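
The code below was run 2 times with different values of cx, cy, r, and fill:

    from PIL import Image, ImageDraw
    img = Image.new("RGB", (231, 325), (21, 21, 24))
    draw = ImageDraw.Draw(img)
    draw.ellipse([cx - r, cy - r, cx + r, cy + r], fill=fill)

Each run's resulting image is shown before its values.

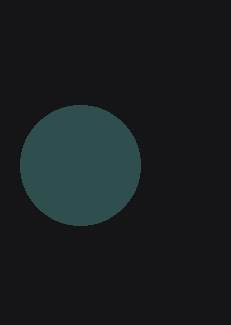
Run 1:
cx = 80, cy = 165, r = 60, fill = 'darkslategray'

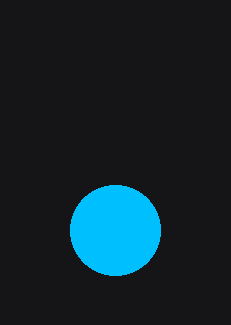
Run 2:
cx = 115, cy = 230, r = 45, fill = 'deepskyblue'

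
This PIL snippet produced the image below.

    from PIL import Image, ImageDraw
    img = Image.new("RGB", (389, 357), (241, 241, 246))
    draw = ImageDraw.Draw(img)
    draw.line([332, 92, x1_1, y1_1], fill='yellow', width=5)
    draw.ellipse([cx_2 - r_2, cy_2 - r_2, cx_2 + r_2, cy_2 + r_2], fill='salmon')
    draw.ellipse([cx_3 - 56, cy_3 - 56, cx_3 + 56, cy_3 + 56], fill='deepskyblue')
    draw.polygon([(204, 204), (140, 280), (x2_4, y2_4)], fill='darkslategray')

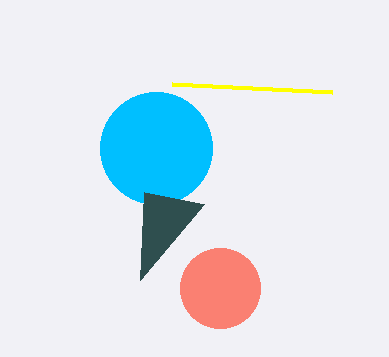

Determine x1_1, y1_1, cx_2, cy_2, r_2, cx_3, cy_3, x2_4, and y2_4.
x1_1 = 172, y1_1 = 84, cx_2 = 220, cy_2 = 288, r_2 = 40, cx_3 = 156, cy_3 = 148, x2_4 = 144, y2_4 = 192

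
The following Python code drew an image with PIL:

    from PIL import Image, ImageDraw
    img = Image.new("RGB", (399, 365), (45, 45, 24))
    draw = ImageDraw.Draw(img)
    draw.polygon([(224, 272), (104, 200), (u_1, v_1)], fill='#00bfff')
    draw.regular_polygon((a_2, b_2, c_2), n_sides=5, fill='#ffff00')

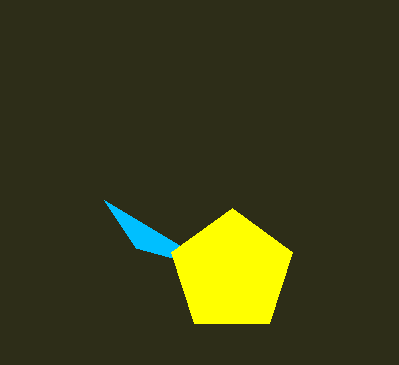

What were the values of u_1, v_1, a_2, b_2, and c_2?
u_1 = 136
v_1 = 248
a_2 = 232
b_2 = 272
c_2 = 64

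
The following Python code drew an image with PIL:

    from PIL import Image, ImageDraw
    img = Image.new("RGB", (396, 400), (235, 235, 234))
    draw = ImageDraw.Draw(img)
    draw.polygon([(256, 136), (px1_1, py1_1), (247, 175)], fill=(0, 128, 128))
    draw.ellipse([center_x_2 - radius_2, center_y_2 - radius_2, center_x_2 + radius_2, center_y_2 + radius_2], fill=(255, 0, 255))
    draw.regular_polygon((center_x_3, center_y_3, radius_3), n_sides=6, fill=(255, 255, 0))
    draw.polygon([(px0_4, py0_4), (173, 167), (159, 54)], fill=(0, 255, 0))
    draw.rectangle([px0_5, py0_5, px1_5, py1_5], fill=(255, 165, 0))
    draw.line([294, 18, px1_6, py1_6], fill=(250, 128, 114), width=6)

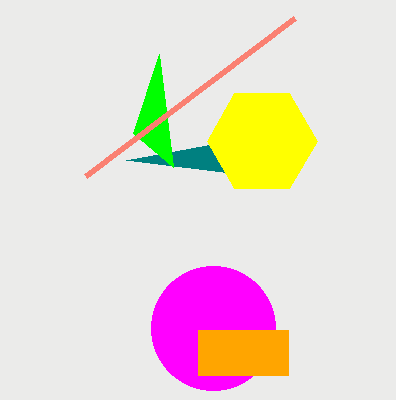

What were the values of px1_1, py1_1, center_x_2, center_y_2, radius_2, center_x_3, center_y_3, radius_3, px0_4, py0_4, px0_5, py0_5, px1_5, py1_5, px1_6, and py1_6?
px1_1 = 126
py1_1 = 160
center_x_2 = 213
center_y_2 = 328
radius_2 = 62
center_x_3 = 262
center_y_3 = 141
radius_3 = 55
px0_4 = 133
py0_4 = 133
px0_5 = 198
py0_5 = 330
px1_5 = 288
py1_5 = 375
px1_6 = 85
py1_6 = 176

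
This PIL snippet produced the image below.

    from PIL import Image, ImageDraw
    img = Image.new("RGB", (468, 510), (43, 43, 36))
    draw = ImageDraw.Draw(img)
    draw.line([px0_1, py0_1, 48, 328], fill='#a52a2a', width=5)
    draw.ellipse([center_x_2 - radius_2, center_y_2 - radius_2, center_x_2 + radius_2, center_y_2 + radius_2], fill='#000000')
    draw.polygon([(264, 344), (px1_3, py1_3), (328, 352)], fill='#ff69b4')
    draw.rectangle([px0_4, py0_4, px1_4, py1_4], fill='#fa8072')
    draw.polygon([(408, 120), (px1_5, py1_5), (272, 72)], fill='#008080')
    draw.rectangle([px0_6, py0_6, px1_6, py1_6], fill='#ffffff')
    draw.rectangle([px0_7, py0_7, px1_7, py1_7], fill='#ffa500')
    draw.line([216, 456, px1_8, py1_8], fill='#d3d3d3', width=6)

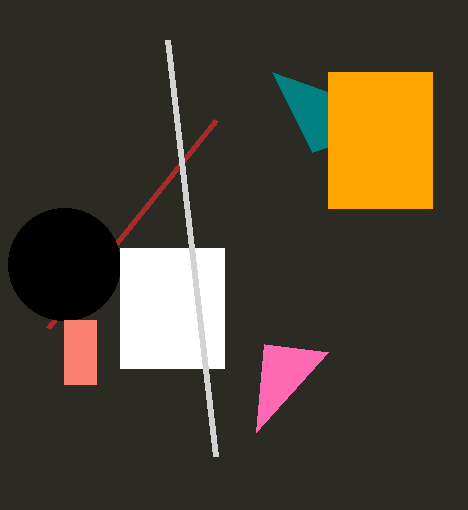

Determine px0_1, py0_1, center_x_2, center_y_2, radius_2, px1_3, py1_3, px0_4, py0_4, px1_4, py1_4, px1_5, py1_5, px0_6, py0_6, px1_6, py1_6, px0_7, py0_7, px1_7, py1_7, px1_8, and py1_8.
px0_1 = 216, py0_1 = 120, center_x_2 = 64, center_y_2 = 264, radius_2 = 56, px1_3 = 256, py1_3 = 432, px0_4 = 64, py0_4 = 320, px1_4 = 96, py1_4 = 384, px1_5 = 312, py1_5 = 152, px0_6 = 120, py0_6 = 248, px1_6 = 224, py1_6 = 368, px0_7 = 328, py0_7 = 72, px1_7 = 432, py1_7 = 208, px1_8 = 168, py1_8 = 40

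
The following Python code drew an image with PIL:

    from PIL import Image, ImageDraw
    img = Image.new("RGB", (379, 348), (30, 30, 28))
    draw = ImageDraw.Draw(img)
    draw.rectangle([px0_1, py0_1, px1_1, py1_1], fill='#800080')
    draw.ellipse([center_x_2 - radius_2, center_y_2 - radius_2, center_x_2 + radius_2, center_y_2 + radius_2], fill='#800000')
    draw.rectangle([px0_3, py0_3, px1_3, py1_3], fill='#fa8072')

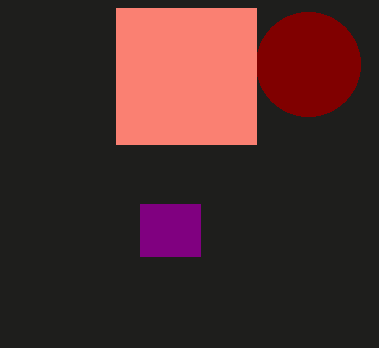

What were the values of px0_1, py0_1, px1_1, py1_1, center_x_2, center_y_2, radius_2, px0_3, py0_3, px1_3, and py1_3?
px0_1 = 140, py0_1 = 204, px1_1 = 200, py1_1 = 256, center_x_2 = 308, center_y_2 = 64, radius_2 = 52, px0_3 = 116, py0_3 = 8, px1_3 = 256, py1_3 = 144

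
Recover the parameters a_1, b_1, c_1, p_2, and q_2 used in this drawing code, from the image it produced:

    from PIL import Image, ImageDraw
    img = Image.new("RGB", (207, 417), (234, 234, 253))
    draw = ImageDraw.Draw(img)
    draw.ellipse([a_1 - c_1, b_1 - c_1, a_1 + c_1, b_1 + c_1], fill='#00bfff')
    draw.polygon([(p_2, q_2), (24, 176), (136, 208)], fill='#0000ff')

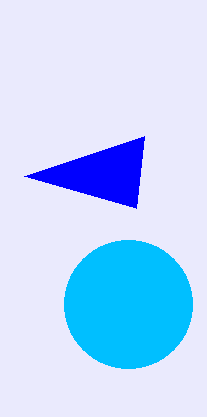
a_1 = 128; b_1 = 304; c_1 = 64; p_2 = 144; q_2 = 136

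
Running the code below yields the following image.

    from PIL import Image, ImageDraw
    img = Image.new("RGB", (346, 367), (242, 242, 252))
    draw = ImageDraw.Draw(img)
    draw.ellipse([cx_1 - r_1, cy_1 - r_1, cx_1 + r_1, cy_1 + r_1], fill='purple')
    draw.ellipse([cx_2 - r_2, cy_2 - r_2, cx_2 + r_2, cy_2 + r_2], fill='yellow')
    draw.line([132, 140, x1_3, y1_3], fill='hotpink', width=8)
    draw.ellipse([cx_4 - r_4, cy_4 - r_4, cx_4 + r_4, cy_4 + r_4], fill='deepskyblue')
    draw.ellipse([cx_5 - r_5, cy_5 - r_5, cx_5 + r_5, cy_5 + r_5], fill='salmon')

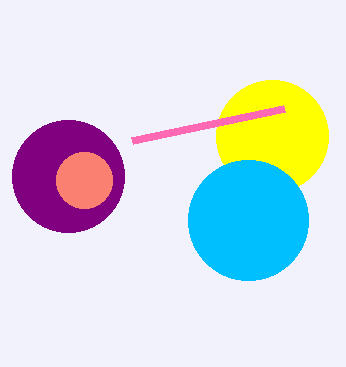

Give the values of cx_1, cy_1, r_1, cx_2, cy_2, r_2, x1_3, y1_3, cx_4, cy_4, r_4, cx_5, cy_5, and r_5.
cx_1 = 68, cy_1 = 176, r_1 = 56, cx_2 = 272, cy_2 = 136, r_2 = 56, x1_3 = 284, y1_3 = 108, cx_4 = 248, cy_4 = 220, r_4 = 60, cx_5 = 84, cy_5 = 180, r_5 = 28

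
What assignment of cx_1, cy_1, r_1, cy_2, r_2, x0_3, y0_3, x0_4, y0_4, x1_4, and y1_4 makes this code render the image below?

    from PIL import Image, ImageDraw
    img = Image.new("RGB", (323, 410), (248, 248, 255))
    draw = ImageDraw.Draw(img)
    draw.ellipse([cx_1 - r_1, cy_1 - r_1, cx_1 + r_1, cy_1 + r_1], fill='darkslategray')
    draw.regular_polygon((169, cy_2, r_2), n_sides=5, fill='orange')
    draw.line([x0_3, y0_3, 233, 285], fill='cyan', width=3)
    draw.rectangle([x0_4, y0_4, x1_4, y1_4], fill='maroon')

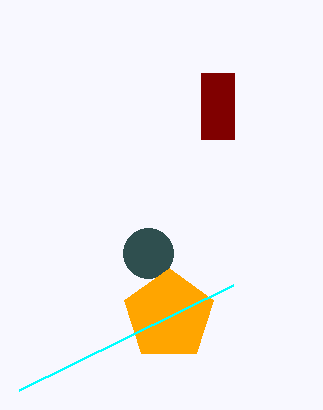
cx_1 = 148
cy_1 = 253
r_1 = 25
cy_2 = 315
r_2 = 47
x0_3 = 19
y0_3 = 390
x0_4 = 201
y0_4 = 73
x1_4 = 234
y1_4 = 139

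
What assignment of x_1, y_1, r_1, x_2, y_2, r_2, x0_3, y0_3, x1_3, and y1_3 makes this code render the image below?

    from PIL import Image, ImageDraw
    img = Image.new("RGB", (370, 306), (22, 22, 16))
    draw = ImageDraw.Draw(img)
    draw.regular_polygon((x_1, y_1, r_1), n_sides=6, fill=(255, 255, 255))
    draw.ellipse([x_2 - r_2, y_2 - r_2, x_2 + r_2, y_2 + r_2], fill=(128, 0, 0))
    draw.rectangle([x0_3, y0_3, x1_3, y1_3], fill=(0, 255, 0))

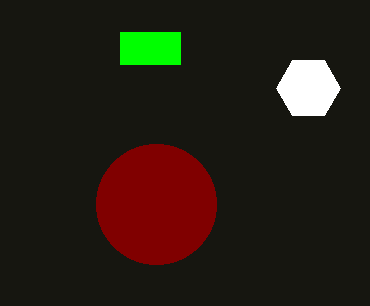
x_1 = 308; y_1 = 88; r_1 = 32; x_2 = 156; y_2 = 204; r_2 = 60; x0_3 = 120; y0_3 = 32; x1_3 = 180; y1_3 = 64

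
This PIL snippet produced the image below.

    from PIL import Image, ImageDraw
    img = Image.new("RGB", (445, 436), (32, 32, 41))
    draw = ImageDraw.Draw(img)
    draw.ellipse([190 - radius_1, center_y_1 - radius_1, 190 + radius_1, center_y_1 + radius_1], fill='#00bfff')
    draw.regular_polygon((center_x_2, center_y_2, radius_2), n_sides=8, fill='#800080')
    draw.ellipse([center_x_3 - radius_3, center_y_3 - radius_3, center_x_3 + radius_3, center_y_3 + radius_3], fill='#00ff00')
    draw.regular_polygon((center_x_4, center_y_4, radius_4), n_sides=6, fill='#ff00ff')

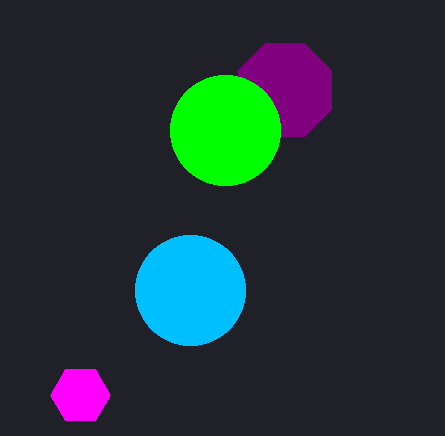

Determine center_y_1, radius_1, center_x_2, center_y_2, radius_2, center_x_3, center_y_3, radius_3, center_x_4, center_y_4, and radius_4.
center_y_1 = 290, radius_1 = 55, center_x_2 = 285, center_y_2 = 90, radius_2 = 50, center_x_3 = 225, center_y_3 = 130, radius_3 = 55, center_x_4 = 80, center_y_4 = 395, radius_4 = 30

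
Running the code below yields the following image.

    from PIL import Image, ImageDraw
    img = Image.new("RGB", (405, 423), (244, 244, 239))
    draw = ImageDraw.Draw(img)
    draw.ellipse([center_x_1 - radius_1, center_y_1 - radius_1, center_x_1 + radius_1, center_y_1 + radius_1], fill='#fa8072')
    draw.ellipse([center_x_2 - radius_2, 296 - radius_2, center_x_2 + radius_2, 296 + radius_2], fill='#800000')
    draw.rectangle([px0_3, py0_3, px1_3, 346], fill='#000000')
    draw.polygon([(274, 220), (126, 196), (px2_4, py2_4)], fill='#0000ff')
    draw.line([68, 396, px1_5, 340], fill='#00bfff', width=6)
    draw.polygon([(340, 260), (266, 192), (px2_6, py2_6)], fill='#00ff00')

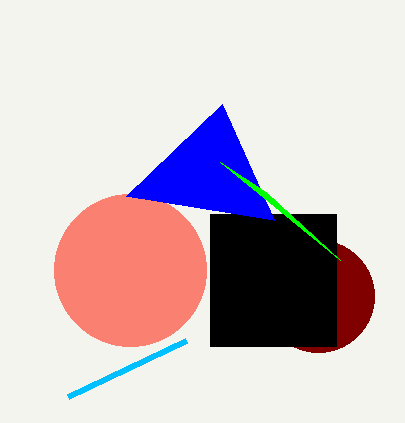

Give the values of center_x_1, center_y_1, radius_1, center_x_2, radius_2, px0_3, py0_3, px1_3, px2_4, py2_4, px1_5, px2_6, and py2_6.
center_x_1 = 130
center_y_1 = 270
radius_1 = 76
center_x_2 = 318
radius_2 = 56
px0_3 = 210
py0_3 = 214
px1_3 = 336
px2_4 = 222
py2_4 = 104
px1_5 = 186
px2_6 = 220
py2_6 = 162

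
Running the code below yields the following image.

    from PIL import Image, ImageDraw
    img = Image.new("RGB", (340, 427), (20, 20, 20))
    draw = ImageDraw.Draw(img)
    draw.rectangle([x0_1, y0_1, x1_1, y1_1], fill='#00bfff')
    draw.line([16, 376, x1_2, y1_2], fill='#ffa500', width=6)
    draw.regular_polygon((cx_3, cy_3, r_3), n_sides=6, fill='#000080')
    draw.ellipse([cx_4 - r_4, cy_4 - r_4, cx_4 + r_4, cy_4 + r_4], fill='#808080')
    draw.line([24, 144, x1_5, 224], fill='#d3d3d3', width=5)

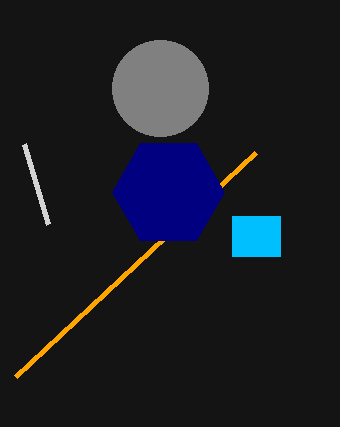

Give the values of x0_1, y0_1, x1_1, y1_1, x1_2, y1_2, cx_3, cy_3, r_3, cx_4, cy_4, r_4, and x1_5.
x0_1 = 232, y0_1 = 216, x1_1 = 280, y1_1 = 256, x1_2 = 256, y1_2 = 152, cx_3 = 168, cy_3 = 192, r_3 = 56, cx_4 = 160, cy_4 = 88, r_4 = 48, x1_5 = 48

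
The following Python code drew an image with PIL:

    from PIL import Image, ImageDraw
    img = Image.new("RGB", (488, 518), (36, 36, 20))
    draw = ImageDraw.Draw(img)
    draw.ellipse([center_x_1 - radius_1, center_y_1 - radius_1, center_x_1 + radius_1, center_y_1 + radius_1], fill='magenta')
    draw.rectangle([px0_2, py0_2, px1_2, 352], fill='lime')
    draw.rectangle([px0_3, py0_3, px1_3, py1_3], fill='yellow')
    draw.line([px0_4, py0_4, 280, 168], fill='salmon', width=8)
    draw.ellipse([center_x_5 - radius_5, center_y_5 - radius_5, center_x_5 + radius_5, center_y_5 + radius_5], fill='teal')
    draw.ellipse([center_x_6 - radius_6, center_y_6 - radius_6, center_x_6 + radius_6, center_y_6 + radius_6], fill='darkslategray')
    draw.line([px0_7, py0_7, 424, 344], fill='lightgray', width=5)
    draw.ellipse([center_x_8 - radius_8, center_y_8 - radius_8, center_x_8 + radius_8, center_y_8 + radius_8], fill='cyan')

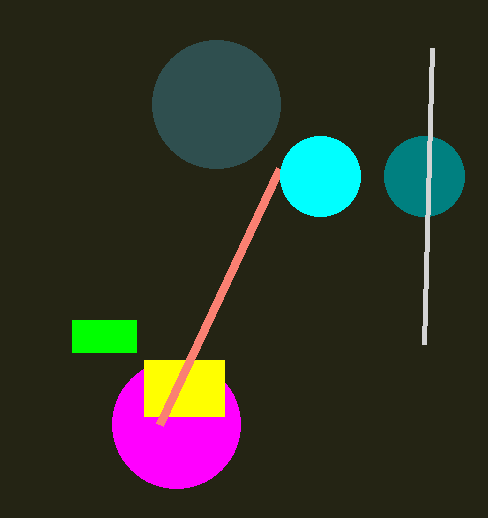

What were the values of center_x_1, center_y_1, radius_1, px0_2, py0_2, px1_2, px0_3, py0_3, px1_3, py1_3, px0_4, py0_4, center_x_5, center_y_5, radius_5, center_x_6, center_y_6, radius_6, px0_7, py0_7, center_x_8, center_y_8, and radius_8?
center_x_1 = 176, center_y_1 = 424, radius_1 = 64, px0_2 = 72, py0_2 = 320, px1_2 = 136, px0_3 = 144, py0_3 = 360, px1_3 = 224, py1_3 = 416, px0_4 = 160, py0_4 = 424, center_x_5 = 424, center_y_5 = 176, radius_5 = 40, center_x_6 = 216, center_y_6 = 104, radius_6 = 64, px0_7 = 432, py0_7 = 48, center_x_8 = 320, center_y_8 = 176, radius_8 = 40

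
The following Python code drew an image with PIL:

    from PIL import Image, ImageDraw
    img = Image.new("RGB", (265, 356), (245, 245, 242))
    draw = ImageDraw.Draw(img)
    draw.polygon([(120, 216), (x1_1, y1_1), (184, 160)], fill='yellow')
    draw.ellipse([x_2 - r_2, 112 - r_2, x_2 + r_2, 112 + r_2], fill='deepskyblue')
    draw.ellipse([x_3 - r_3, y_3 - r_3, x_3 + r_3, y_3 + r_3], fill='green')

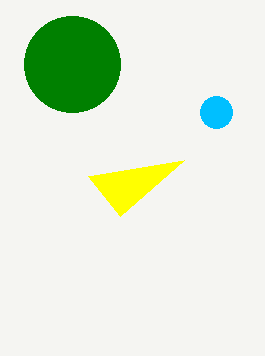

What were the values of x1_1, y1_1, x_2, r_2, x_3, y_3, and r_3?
x1_1 = 88, y1_1 = 176, x_2 = 216, r_2 = 16, x_3 = 72, y_3 = 64, r_3 = 48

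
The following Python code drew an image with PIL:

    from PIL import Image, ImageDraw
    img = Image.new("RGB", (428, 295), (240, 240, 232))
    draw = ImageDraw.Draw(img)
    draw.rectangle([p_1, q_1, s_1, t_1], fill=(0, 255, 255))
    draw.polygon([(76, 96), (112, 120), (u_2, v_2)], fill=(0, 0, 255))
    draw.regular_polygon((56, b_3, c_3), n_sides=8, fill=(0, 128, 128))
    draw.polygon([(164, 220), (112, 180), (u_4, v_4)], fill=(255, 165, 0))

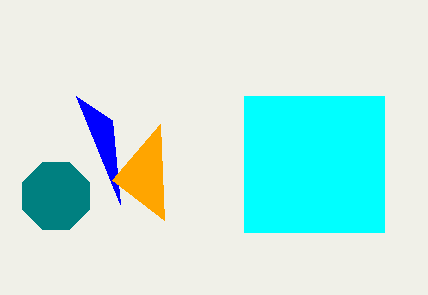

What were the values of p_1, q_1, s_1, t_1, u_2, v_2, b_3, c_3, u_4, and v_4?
p_1 = 244
q_1 = 96
s_1 = 384
t_1 = 232
u_2 = 120
v_2 = 204
b_3 = 196
c_3 = 36
u_4 = 160
v_4 = 124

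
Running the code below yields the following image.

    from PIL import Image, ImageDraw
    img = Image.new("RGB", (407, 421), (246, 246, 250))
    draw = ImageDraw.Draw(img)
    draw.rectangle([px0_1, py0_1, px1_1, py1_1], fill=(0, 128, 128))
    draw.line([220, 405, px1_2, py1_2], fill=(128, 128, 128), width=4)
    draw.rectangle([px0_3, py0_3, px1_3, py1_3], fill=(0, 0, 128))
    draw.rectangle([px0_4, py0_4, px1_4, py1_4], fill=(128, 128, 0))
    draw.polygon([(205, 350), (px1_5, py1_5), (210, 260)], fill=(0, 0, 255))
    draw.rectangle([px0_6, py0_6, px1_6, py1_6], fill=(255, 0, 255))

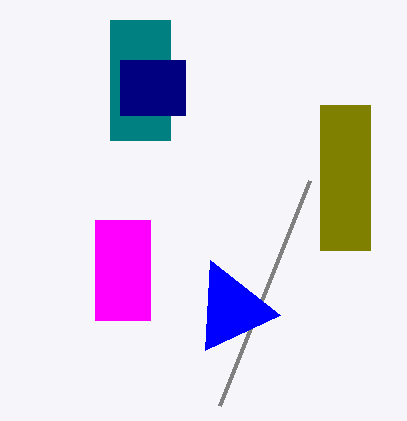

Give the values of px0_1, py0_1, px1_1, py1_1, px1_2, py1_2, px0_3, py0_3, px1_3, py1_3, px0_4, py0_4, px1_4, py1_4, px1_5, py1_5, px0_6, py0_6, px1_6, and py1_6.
px0_1 = 110
py0_1 = 20
px1_1 = 170
py1_1 = 140
px1_2 = 310
py1_2 = 180
px0_3 = 120
py0_3 = 60
px1_3 = 185
py1_3 = 115
px0_4 = 320
py0_4 = 105
px1_4 = 370
py1_4 = 250
px1_5 = 280
py1_5 = 315
px0_6 = 95
py0_6 = 220
px1_6 = 150
py1_6 = 320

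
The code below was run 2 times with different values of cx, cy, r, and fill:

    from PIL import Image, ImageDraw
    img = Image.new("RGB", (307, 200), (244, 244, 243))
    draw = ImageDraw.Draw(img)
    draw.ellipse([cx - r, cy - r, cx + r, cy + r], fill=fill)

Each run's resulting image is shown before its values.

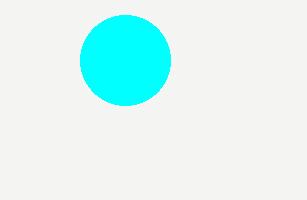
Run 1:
cx = 125
cy = 60
r = 45
fill = 'cyan'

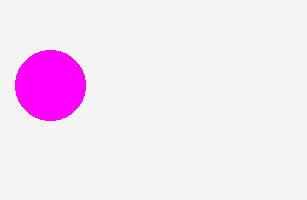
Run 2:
cx = 50; cy = 85; r = 35; fill = 'magenta'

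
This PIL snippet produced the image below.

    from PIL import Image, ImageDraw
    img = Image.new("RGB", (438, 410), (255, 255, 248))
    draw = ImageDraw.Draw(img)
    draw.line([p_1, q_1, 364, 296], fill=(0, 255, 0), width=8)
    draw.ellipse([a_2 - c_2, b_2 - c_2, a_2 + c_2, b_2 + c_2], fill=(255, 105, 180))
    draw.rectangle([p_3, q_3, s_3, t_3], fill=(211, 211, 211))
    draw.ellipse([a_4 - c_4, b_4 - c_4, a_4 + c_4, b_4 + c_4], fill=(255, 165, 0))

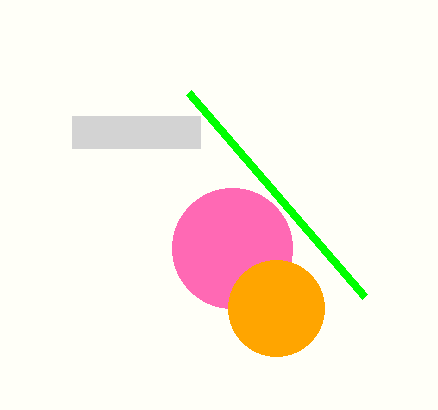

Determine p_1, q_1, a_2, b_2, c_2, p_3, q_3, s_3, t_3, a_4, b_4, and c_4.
p_1 = 188; q_1 = 92; a_2 = 232; b_2 = 248; c_2 = 60; p_3 = 72; q_3 = 116; s_3 = 200; t_3 = 148; a_4 = 276; b_4 = 308; c_4 = 48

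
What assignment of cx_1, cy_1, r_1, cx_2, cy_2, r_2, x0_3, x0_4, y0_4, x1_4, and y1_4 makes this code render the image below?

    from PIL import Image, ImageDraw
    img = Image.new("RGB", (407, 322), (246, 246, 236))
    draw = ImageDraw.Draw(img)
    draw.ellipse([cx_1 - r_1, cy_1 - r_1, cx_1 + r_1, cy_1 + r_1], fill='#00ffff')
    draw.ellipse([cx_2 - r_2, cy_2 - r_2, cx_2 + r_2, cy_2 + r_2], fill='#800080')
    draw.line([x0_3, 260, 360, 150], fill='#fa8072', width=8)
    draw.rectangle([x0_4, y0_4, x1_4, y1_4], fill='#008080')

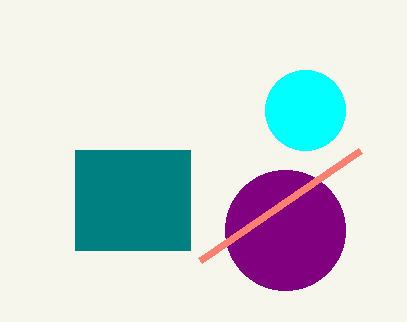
cx_1 = 305; cy_1 = 110; r_1 = 40; cx_2 = 285; cy_2 = 230; r_2 = 60; x0_3 = 200; x0_4 = 75; y0_4 = 150; x1_4 = 190; y1_4 = 250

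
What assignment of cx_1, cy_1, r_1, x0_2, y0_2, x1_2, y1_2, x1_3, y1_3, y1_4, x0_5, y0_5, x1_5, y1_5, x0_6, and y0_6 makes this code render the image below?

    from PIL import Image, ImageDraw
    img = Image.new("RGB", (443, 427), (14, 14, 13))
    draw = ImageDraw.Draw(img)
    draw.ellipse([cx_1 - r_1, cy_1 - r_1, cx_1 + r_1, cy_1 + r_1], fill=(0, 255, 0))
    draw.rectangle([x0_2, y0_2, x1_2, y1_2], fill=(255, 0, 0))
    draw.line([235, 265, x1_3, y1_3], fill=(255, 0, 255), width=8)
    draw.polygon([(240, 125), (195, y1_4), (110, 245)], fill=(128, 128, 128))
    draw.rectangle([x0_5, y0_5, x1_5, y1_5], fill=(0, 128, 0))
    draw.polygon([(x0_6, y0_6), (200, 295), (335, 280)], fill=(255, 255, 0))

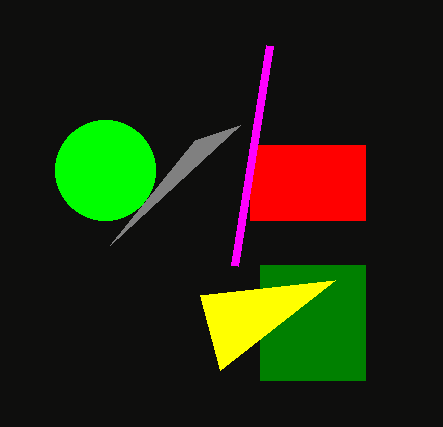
cx_1 = 105; cy_1 = 170; r_1 = 50; x0_2 = 250; y0_2 = 145; x1_2 = 365; y1_2 = 220; x1_3 = 270; y1_3 = 45; y1_4 = 140; x0_5 = 260; y0_5 = 265; x1_5 = 365; y1_5 = 380; x0_6 = 220; y0_6 = 370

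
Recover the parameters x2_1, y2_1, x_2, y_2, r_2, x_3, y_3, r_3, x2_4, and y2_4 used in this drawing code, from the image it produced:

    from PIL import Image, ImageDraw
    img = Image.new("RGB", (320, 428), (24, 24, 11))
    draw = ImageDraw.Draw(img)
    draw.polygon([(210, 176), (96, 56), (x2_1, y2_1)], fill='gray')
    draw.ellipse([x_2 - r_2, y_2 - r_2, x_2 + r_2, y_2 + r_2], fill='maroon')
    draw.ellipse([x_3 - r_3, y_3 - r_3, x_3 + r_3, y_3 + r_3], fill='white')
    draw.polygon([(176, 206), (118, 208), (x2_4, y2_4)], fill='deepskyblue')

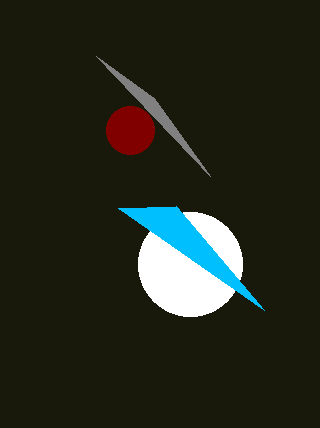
x2_1 = 154
y2_1 = 98
x_2 = 130
y_2 = 130
r_2 = 24
x_3 = 190
y_3 = 264
r_3 = 52
x2_4 = 264
y2_4 = 310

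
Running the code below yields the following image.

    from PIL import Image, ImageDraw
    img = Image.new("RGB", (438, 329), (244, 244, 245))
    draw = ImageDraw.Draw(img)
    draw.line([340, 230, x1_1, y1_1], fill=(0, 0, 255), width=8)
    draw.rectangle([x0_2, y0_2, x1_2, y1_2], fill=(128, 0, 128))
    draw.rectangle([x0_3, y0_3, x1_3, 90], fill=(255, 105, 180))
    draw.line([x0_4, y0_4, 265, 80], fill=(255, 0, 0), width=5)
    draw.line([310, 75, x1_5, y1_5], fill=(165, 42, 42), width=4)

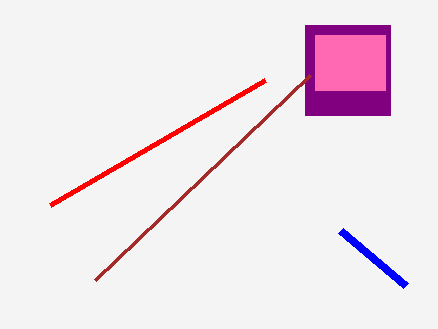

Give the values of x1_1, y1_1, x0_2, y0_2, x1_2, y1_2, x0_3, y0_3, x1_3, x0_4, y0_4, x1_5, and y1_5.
x1_1 = 405
y1_1 = 285
x0_2 = 305
y0_2 = 25
x1_2 = 390
y1_2 = 115
x0_3 = 315
y0_3 = 35
x1_3 = 385
x0_4 = 50
y0_4 = 205
x1_5 = 95
y1_5 = 280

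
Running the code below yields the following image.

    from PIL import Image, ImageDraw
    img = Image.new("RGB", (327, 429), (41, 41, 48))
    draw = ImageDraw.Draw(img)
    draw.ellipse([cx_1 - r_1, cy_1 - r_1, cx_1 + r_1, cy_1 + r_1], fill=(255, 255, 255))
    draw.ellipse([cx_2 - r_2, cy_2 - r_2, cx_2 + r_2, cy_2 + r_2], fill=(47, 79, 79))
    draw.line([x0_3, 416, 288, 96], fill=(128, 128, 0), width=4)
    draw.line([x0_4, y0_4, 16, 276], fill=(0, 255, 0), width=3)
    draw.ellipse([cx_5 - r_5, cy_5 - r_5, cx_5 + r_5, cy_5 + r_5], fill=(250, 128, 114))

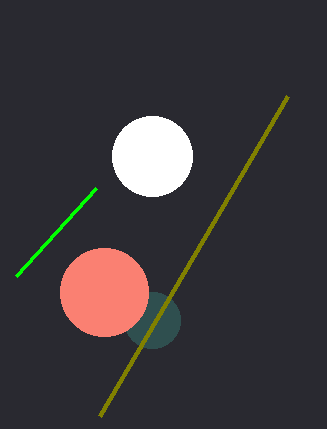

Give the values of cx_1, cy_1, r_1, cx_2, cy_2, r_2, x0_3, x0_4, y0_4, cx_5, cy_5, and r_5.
cx_1 = 152, cy_1 = 156, r_1 = 40, cx_2 = 152, cy_2 = 320, r_2 = 28, x0_3 = 100, x0_4 = 96, y0_4 = 188, cx_5 = 104, cy_5 = 292, r_5 = 44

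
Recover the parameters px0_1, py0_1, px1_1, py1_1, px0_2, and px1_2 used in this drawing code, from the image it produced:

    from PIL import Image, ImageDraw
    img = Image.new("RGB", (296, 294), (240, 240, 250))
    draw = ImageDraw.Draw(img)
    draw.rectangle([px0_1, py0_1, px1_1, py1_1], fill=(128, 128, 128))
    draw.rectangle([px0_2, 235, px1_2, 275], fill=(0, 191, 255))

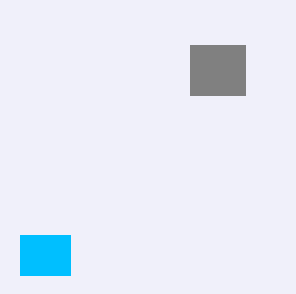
px0_1 = 190, py0_1 = 45, px1_1 = 245, py1_1 = 95, px0_2 = 20, px1_2 = 70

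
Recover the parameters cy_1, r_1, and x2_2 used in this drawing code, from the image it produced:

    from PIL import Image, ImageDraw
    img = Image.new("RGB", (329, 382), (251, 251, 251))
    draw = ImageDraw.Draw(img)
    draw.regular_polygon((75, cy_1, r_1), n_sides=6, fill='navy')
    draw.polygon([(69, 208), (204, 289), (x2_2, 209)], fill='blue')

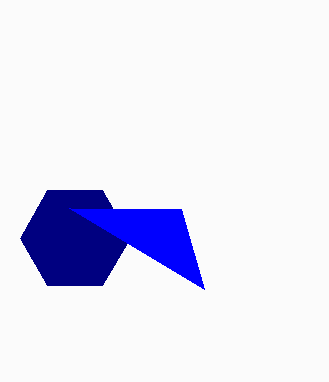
cy_1 = 238; r_1 = 55; x2_2 = 181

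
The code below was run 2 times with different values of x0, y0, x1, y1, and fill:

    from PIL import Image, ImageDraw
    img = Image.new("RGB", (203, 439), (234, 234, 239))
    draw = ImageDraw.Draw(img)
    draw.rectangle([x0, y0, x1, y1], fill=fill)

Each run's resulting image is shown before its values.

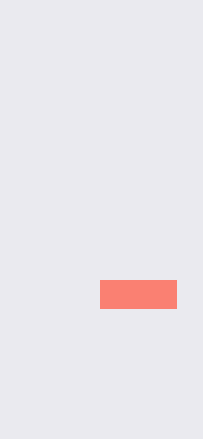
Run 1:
x0 = 100, y0 = 280, x1 = 176, y1 = 308, fill = 'salmon'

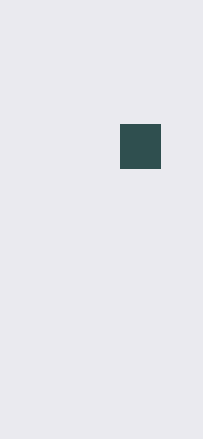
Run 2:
x0 = 120
y0 = 124
x1 = 160
y1 = 168
fill = 'darkslategray'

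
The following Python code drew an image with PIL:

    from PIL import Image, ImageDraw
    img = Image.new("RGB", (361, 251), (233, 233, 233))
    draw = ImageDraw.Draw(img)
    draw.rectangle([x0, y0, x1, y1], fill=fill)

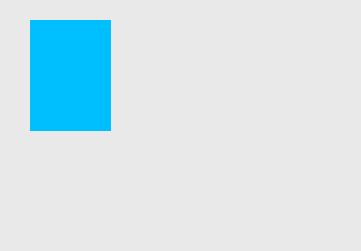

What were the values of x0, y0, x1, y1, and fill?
x0 = 30
y0 = 20
x1 = 110
y1 = 130
fill = 'deepskyblue'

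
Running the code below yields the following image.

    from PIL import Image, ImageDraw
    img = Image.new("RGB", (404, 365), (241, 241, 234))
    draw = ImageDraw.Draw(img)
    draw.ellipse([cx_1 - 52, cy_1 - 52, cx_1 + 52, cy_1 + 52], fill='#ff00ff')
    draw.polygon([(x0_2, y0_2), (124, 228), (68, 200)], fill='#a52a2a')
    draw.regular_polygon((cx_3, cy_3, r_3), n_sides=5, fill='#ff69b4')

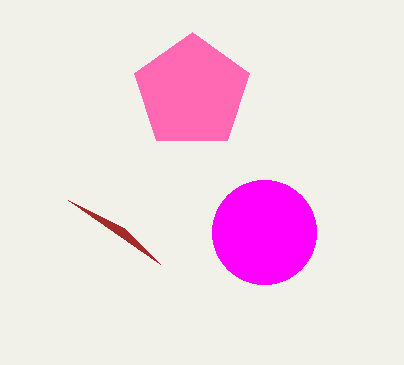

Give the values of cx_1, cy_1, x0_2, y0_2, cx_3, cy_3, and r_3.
cx_1 = 264; cy_1 = 232; x0_2 = 160; y0_2 = 264; cx_3 = 192; cy_3 = 92; r_3 = 60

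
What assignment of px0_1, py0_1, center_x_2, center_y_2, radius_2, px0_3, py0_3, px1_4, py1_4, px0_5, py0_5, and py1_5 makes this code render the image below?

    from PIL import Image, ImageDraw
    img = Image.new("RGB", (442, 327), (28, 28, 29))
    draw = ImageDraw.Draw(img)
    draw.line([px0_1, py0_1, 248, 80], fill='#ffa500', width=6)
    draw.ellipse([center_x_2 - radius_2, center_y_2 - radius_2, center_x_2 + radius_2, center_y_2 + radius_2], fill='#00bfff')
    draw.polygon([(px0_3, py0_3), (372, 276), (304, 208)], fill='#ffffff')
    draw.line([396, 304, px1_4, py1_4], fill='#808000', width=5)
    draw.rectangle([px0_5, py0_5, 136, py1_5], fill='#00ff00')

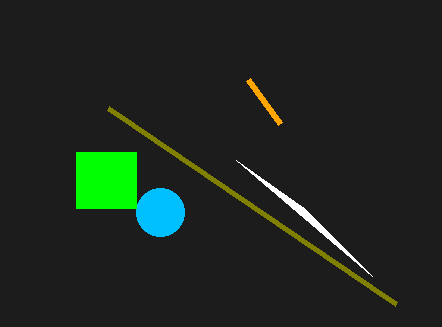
px0_1 = 280, py0_1 = 124, center_x_2 = 160, center_y_2 = 212, radius_2 = 24, px0_3 = 236, py0_3 = 160, px1_4 = 108, py1_4 = 108, px0_5 = 76, py0_5 = 152, py1_5 = 208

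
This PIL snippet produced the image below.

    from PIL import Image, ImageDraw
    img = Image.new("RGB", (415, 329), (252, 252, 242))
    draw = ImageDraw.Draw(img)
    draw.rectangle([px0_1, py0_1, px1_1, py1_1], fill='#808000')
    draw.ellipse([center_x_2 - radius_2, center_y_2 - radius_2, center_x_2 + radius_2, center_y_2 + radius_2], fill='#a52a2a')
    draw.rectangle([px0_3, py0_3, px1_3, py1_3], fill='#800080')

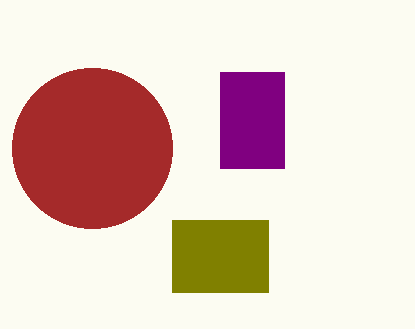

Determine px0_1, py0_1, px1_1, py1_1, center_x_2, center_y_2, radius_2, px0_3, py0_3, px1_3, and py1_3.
px0_1 = 172
py0_1 = 220
px1_1 = 268
py1_1 = 292
center_x_2 = 92
center_y_2 = 148
radius_2 = 80
px0_3 = 220
py0_3 = 72
px1_3 = 284
py1_3 = 168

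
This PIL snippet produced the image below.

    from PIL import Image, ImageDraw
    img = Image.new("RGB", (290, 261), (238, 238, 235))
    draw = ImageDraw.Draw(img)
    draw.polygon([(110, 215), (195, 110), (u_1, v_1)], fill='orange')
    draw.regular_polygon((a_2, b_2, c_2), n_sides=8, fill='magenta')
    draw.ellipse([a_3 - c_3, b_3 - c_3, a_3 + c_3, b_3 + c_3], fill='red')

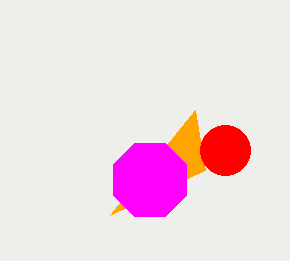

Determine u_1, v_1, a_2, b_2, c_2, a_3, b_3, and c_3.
u_1 = 205
v_1 = 170
a_2 = 150
b_2 = 180
c_2 = 40
a_3 = 225
b_3 = 150
c_3 = 25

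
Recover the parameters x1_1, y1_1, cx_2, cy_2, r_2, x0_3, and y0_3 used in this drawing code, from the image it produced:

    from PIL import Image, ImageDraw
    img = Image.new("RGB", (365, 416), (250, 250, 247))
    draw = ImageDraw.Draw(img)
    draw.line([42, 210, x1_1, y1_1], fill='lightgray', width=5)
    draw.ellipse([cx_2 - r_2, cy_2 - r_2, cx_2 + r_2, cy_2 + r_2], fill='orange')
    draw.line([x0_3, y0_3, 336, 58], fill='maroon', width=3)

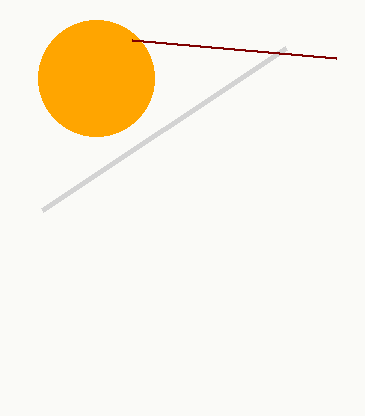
x1_1 = 286, y1_1 = 48, cx_2 = 96, cy_2 = 78, r_2 = 58, x0_3 = 132, y0_3 = 40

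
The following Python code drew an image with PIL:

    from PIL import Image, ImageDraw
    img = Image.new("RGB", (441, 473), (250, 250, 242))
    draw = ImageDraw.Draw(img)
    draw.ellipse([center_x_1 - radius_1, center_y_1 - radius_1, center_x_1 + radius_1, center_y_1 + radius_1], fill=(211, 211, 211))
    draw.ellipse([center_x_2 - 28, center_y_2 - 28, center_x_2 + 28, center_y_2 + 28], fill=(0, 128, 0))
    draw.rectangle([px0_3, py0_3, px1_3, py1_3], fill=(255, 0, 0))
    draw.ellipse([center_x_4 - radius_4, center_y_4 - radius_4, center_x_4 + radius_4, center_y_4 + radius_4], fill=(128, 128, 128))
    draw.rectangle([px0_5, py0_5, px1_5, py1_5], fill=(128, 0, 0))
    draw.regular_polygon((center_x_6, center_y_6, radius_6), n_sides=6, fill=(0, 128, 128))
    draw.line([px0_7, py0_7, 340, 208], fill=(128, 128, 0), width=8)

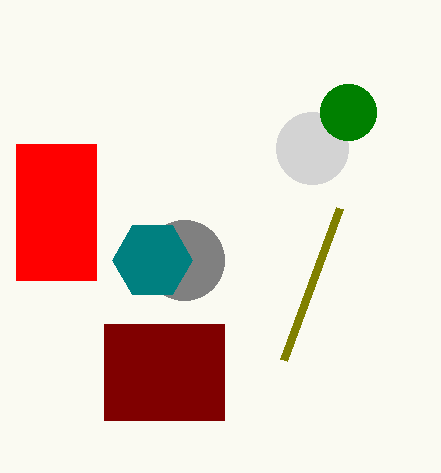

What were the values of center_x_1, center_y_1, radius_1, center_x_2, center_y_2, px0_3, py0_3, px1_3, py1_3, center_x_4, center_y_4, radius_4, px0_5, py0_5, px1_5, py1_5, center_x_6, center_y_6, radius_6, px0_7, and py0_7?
center_x_1 = 312; center_y_1 = 148; radius_1 = 36; center_x_2 = 348; center_y_2 = 112; px0_3 = 16; py0_3 = 144; px1_3 = 96; py1_3 = 280; center_x_4 = 184; center_y_4 = 260; radius_4 = 40; px0_5 = 104; py0_5 = 324; px1_5 = 224; py1_5 = 420; center_x_6 = 152; center_y_6 = 260; radius_6 = 40; px0_7 = 284; py0_7 = 360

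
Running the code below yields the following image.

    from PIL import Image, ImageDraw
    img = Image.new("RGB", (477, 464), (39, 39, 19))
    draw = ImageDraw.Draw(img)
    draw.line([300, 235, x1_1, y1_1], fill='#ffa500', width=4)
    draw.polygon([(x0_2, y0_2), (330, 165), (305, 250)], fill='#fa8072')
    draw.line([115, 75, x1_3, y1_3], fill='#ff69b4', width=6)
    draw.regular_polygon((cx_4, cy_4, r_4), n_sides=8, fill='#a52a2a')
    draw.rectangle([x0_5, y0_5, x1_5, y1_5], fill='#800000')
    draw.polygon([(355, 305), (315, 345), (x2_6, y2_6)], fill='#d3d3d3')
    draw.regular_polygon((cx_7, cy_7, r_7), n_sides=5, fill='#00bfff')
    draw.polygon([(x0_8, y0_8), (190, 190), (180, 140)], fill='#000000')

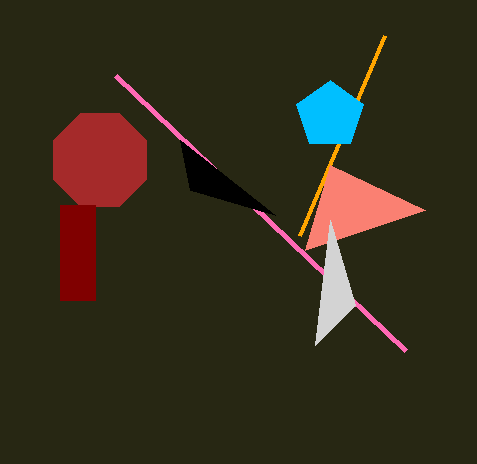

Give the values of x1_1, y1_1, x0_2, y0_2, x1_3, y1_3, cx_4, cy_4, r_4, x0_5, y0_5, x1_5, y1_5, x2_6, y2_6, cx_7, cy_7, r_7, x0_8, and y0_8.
x1_1 = 385, y1_1 = 35, x0_2 = 425, y0_2 = 210, x1_3 = 405, y1_3 = 350, cx_4 = 100, cy_4 = 160, r_4 = 50, x0_5 = 60, y0_5 = 205, x1_5 = 95, y1_5 = 300, x2_6 = 330, y2_6 = 220, cx_7 = 330, cy_7 = 115, r_7 = 35, x0_8 = 275, y0_8 = 215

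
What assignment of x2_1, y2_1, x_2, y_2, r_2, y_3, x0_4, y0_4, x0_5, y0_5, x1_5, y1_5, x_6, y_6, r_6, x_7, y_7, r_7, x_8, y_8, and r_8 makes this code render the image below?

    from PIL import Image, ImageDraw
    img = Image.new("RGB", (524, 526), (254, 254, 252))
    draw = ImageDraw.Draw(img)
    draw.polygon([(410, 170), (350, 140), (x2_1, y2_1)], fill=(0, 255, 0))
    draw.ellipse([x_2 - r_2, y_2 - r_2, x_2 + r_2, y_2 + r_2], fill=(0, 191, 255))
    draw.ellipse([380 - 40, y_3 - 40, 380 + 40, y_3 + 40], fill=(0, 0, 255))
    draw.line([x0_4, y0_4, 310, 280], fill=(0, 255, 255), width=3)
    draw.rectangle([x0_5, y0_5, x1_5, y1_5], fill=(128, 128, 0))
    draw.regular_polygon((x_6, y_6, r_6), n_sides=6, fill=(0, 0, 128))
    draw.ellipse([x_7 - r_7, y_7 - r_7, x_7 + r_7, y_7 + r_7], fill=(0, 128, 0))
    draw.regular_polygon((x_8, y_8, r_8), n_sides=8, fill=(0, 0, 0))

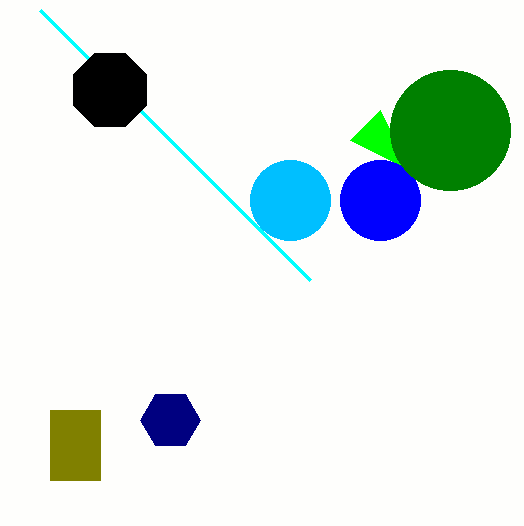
x2_1 = 380, y2_1 = 110, x_2 = 290, y_2 = 200, r_2 = 40, y_3 = 200, x0_4 = 40, y0_4 = 10, x0_5 = 50, y0_5 = 410, x1_5 = 100, y1_5 = 480, x_6 = 170, y_6 = 420, r_6 = 30, x_7 = 450, y_7 = 130, r_7 = 60, x_8 = 110, y_8 = 90, r_8 = 40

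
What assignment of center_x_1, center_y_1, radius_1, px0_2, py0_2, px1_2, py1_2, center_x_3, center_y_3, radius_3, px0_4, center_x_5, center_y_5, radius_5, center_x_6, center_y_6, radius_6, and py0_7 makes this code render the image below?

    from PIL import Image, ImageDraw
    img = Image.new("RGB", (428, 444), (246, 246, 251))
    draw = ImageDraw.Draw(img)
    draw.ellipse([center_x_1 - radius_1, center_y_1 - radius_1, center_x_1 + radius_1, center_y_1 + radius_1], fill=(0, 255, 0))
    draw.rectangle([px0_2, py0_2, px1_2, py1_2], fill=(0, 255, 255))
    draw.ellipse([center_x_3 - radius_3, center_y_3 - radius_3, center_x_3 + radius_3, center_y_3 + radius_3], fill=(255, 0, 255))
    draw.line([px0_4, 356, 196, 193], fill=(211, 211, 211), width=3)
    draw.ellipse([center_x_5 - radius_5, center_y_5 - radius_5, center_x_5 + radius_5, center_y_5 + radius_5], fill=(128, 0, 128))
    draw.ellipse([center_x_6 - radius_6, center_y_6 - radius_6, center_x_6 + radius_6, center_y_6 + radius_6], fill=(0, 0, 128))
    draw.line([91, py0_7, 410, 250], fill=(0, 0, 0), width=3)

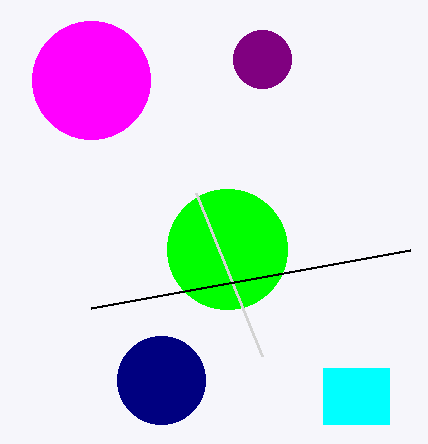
center_x_1 = 227; center_y_1 = 249; radius_1 = 60; px0_2 = 323; py0_2 = 368; px1_2 = 389; py1_2 = 424; center_x_3 = 91; center_y_3 = 80; radius_3 = 59; px0_4 = 262; center_x_5 = 262; center_y_5 = 59; radius_5 = 29; center_x_6 = 161; center_y_6 = 380; radius_6 = 44; py0_7 = 308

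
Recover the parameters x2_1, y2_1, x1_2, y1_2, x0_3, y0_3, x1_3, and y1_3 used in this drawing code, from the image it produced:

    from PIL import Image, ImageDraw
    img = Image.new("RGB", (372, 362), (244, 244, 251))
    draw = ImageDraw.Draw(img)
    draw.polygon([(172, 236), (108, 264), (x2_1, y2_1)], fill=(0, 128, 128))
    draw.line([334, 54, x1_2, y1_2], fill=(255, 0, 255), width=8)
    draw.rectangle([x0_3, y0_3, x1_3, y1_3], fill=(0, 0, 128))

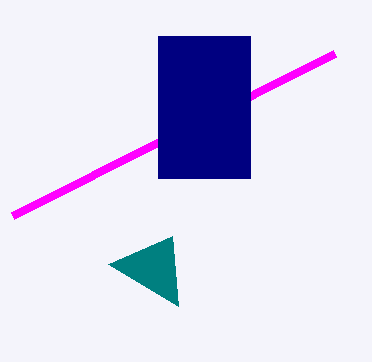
x2_1 = 178; y2_1 = 306; x1_2 = 12; y1_2 = 216; x0_3 = 158; y0_3 = 36; x1_3 = 250; y1_3 = 178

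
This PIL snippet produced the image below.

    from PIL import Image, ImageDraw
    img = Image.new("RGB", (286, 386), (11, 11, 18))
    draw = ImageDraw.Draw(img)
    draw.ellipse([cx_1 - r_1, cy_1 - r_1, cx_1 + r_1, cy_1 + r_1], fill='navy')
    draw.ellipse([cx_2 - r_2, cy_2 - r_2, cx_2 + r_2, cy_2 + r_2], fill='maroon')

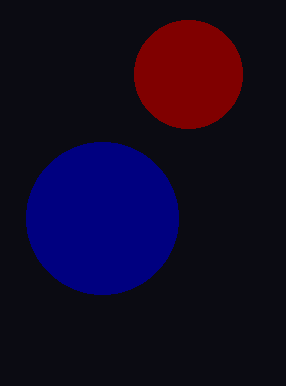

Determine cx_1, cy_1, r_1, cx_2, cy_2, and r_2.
cx_1 = 102
cy_1 = 218
r_1 = 76
cx_2 = 188
cy_2 = 74
r_2 = 54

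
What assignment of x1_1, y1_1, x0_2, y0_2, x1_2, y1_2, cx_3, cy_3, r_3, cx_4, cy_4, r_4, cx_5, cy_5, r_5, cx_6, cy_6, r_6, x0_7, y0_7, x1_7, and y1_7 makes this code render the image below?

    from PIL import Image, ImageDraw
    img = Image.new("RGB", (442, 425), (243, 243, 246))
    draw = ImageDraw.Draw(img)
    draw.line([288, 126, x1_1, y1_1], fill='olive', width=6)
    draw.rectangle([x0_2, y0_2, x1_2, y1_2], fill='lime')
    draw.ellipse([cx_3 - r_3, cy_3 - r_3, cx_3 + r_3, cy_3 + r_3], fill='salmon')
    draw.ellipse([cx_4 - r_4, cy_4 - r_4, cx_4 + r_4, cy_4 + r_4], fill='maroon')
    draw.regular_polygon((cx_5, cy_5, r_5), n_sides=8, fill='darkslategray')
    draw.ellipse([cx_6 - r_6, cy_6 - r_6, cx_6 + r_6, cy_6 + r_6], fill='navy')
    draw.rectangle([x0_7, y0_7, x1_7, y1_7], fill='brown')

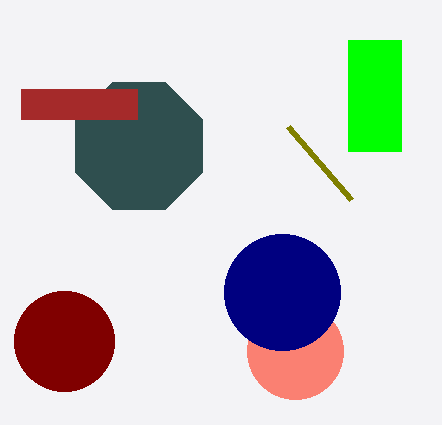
x1_1 = 351; y1_1 = 199; x0_2 = 348; y0_2 = 40; x1_2 = 401; y1_2 = 151; cx_3 = 295; cy_3 = 351; r_3 = 48; cx_4 = 64; cy_4 = 341; r_4 = 50; cx_5 = 139; cy_5 = 146; r_5 = 69; cx_6 = 282; cy_6 = 292; r_6 = 58; x0_7 = 21; y0_7 = 89; x1_7 = 137; y1_7 = 119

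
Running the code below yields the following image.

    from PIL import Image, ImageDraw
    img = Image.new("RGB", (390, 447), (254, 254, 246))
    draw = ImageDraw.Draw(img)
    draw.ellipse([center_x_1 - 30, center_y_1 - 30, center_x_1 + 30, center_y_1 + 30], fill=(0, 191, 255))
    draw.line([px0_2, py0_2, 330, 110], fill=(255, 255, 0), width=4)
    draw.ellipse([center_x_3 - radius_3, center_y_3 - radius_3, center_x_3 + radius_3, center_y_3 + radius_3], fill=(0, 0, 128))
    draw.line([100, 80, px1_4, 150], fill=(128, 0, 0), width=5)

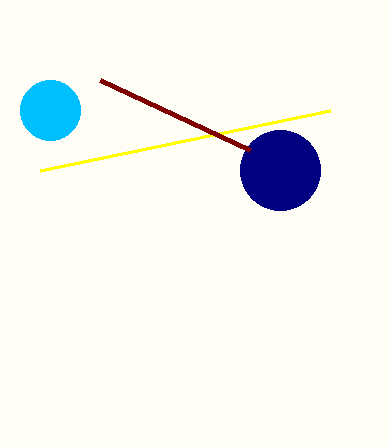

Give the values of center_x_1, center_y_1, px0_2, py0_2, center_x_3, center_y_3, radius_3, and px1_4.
center_x_1 = 50, center_y_1 = 110, px0_2 = 40, py0_2 = 170, center_x_3 = 280, center_y_3 = 170, radius_3 = 40, px1_4 = 250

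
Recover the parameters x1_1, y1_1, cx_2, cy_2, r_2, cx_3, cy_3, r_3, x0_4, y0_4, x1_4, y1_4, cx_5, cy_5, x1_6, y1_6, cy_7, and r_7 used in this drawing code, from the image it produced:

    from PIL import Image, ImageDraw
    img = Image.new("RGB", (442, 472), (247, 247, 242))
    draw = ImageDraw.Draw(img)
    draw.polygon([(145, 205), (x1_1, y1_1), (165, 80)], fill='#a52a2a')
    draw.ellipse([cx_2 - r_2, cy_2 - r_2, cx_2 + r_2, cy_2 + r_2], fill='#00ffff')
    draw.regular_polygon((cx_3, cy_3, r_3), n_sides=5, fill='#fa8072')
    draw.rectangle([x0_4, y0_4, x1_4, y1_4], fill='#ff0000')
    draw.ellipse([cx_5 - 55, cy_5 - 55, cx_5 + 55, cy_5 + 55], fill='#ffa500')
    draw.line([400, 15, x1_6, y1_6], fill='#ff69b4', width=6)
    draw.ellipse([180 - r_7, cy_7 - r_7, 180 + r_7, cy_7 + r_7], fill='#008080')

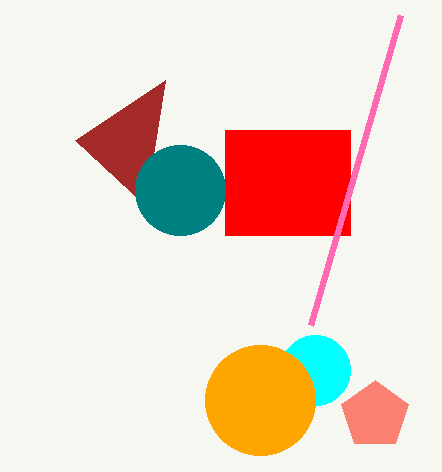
x1_1 = 75, y1_1 = 140, cx_2 = 315, cy_2 = 370, r_2 = 35, cx_3 = 375, cy_3 = 415, r_3 = 35, x0_4 = 225, y0_4 = 130, x1_4 = 350, y1_4 = 235, cx_5 = 260, cy_5 = 400, x1_6 = 310, y1_6 = 325, cy_7 = 190, r_7 = 45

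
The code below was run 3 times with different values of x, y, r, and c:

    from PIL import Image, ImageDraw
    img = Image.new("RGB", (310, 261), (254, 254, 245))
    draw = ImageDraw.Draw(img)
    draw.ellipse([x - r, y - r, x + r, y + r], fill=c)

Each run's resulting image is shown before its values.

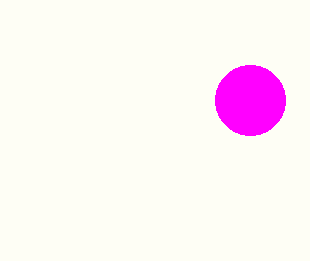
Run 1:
x = 250, y = 100, r = 35, c = 'magenta'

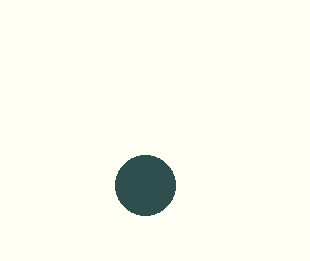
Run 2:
x = 145, y = 185, r = 30, c = 'darkslategray'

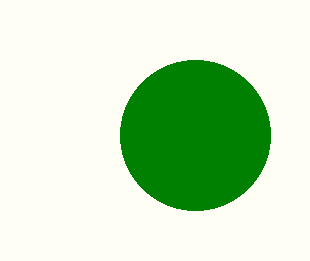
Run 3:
x = 195, y = 135, r = 75, c = 'green'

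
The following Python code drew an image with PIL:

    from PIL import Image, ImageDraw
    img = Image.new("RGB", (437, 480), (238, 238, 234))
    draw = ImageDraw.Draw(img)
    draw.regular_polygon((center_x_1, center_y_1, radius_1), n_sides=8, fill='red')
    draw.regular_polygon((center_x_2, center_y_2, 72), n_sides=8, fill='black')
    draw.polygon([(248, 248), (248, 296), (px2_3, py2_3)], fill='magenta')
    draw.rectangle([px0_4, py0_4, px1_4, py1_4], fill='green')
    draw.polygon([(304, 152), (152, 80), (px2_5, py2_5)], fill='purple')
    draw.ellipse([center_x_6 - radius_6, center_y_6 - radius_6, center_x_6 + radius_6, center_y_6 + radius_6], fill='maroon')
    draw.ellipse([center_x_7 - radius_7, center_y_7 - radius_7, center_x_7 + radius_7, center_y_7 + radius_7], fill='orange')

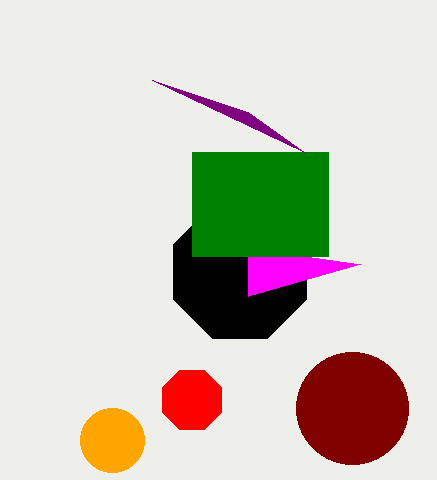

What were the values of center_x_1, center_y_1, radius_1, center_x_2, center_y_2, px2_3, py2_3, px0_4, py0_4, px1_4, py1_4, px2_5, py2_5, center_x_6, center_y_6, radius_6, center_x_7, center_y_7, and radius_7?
center_x_1 = 192, center_y_1 = 400, radius_1 = 32, center_x_2 = 240, center_y_2 = 272, px2_3 = 360, py2_3 = 264, px0_4 = 192, py0_4 = 152, px1_4 = 328, py1_4 = 256, px2_5 = 248, py2_5 = 112, center_x_6 = 352, center_y_6 = 408, radius_6 = 56, center_x_7 = 112, center_y_7 = 440, radius_7 = 32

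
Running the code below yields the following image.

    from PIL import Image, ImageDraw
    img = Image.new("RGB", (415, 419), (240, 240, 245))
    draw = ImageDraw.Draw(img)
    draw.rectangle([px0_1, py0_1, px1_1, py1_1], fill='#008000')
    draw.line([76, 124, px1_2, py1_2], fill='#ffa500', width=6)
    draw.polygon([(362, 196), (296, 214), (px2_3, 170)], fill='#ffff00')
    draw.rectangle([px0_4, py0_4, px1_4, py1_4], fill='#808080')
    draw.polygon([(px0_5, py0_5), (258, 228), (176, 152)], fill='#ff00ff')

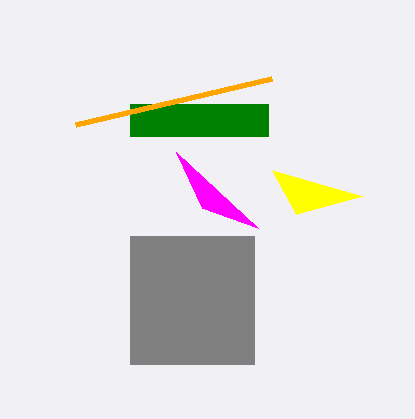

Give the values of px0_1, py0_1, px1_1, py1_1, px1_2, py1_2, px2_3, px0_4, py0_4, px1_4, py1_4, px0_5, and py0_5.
px0_1 = 130, py0_1 = 104, px1_1 = 268, py1_1 = 136, px1_2 = 272, py1_2 = 78, px2_3 = 272, px0_4 = 130, py0_4 = 236, px1_4 = 254, py1_4 = 364, px0_5 = 202, py0_5 = 208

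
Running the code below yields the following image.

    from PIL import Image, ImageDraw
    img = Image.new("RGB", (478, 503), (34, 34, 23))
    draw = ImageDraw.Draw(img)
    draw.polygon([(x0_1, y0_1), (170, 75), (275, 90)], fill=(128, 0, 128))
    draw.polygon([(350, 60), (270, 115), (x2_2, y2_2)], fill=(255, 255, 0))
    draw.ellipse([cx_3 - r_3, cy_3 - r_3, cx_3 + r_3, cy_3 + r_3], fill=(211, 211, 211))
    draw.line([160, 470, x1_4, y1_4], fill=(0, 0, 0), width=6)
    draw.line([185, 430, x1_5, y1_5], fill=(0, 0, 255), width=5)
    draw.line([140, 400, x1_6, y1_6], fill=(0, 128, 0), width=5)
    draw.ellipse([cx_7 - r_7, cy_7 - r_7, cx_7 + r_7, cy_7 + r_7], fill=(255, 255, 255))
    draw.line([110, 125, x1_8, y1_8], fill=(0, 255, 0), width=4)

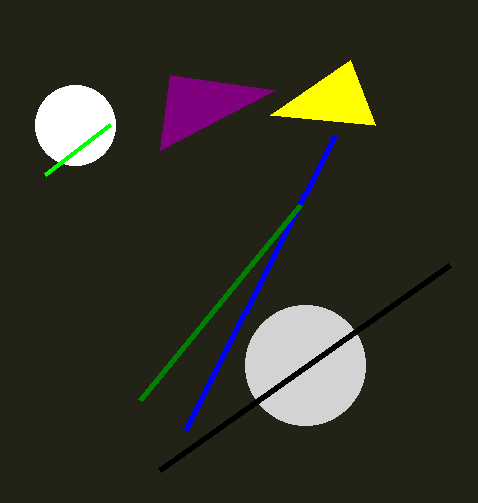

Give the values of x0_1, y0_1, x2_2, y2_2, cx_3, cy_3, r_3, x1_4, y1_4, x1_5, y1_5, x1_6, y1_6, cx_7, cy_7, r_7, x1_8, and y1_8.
x0_1 = 160; y0_1 = 150; x2_2 = 375; y2_2 = 125; cx_3 = 305; cy_3 = 365; r_3 = 60; x1_4 = 450; y1_4 = 265; x1_5 = 335; y1_5 = 135; x1_6 = 300; y1_6 = 205; cx_7 = 75; cy_7 = 125; r_7 = 40; x1_8 = 45; y1_8 = 175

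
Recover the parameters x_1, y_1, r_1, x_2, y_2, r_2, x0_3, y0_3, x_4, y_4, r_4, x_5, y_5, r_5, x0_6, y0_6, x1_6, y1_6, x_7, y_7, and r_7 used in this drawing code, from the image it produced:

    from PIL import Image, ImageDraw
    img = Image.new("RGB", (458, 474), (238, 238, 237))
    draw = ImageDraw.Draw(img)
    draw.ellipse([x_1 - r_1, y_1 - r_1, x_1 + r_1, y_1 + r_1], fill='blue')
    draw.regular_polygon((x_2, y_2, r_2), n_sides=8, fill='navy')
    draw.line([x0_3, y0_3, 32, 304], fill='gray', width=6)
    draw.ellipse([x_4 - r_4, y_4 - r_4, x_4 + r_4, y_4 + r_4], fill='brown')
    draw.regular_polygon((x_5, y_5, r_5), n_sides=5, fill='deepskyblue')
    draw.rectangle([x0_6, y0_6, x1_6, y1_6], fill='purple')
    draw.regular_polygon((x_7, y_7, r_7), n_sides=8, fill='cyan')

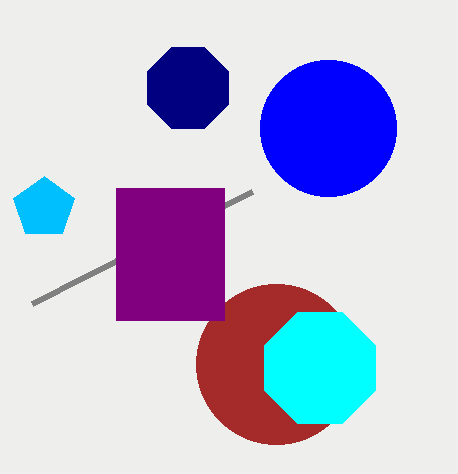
x_1 = 328
y_1 = 128
r_1 = 68
x_2 = 188
y_2 = 88
r_2 = 44
x0_3 = 252
y0_3 = 192
x_4 = 276
y_4 = 364
r_4 = 80
x_5 = 44
y_5 = 208
r_5 = 32
x0_6 = 116
y0_6 = 188
x1_6 = 224
y1_6 = 320
x_7 = 320
y_7 = 368
r_7 = 60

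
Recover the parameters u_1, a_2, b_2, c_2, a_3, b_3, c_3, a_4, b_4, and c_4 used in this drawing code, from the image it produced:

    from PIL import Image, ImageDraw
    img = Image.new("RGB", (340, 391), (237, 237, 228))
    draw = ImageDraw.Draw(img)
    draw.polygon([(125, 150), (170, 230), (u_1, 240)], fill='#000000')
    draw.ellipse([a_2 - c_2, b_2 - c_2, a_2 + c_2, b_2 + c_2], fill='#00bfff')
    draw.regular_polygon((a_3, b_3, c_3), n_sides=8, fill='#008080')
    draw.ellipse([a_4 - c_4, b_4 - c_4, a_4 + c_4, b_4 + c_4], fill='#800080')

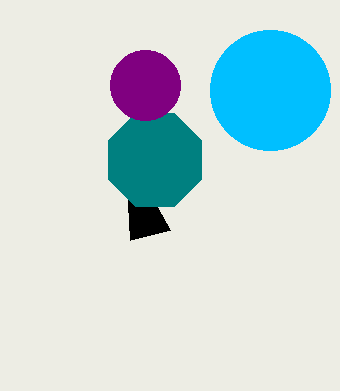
u_1 = 130
a_2 = 270
b_2 = 90
c_2 = 60
a_3 = 155
b_3 = 160
c_3 = 50
a_4 = 145
b_4 = 85
c_4 = 35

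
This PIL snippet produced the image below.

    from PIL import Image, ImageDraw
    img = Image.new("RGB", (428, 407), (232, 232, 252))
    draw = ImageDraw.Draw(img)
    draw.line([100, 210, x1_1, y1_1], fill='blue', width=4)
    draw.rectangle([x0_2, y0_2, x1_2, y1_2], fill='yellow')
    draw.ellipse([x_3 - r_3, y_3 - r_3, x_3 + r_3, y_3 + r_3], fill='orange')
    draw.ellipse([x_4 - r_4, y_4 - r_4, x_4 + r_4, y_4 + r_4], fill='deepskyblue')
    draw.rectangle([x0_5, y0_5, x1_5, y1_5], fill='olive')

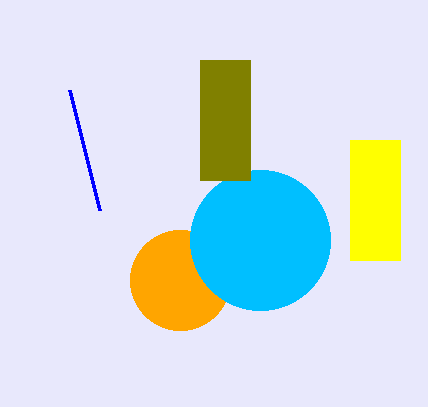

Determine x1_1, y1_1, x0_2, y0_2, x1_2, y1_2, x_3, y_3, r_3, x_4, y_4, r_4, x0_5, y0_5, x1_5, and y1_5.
x1_1 = 70
y1_1 = 90
x0_2 = 350
y0_2 = 140
x1_2 = 400
y1_2 = 260
x_3 = 180
y_3 = 280
r_3 = 50
x_4 = 260
y_4 = 240
r_4 = 70
x0_5 = 200
y0_5 = 60
x1_5 = 250
y1_5 = 180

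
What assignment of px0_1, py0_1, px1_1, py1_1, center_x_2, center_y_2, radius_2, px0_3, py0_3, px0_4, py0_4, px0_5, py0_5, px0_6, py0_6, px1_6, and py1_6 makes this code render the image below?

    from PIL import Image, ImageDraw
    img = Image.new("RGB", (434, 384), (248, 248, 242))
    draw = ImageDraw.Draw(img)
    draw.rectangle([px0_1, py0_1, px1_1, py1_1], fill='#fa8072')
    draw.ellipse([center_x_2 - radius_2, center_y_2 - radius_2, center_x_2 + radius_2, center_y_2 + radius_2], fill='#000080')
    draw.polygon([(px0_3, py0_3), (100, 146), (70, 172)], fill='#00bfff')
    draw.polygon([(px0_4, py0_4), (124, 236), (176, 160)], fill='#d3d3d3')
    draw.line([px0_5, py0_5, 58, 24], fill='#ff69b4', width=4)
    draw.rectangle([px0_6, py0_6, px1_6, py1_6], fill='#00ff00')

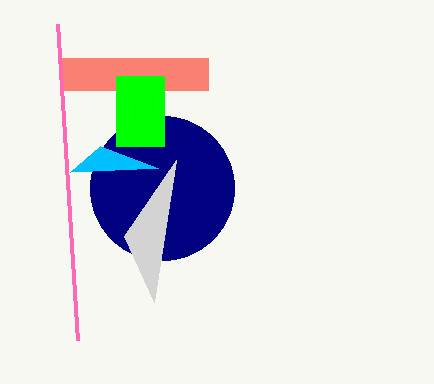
px0_1 = 62
py0_1 = 58
px1_1 = 208
py1_1 = 90
center_x_2 = 162
center_y_2 = 188
radius_2 = 72
px0_3 = 158
py0_3 = 168
px0_4 = 154
py0_4 = 302
px0_5 = 78
py0_5 = 340
px0_6 = 116
py0_6 = 76
px1_6 = 164
py1_6 = 146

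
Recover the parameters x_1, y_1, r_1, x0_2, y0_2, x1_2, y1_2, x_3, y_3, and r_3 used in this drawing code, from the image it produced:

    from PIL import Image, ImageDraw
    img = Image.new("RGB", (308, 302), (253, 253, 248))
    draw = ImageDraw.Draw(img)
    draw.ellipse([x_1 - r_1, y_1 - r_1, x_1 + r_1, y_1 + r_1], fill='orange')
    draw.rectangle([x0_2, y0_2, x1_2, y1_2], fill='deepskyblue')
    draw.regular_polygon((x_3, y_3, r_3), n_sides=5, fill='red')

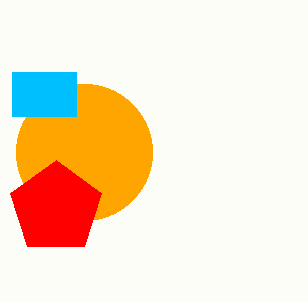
x_1 = 84, y_1 = 152, r_1 = 68, x0_2 = 12, y0_2 = 72, x1_2 = 76, y1_2 = 116, x_3 = 56, y_3 = 208, r_3 = 48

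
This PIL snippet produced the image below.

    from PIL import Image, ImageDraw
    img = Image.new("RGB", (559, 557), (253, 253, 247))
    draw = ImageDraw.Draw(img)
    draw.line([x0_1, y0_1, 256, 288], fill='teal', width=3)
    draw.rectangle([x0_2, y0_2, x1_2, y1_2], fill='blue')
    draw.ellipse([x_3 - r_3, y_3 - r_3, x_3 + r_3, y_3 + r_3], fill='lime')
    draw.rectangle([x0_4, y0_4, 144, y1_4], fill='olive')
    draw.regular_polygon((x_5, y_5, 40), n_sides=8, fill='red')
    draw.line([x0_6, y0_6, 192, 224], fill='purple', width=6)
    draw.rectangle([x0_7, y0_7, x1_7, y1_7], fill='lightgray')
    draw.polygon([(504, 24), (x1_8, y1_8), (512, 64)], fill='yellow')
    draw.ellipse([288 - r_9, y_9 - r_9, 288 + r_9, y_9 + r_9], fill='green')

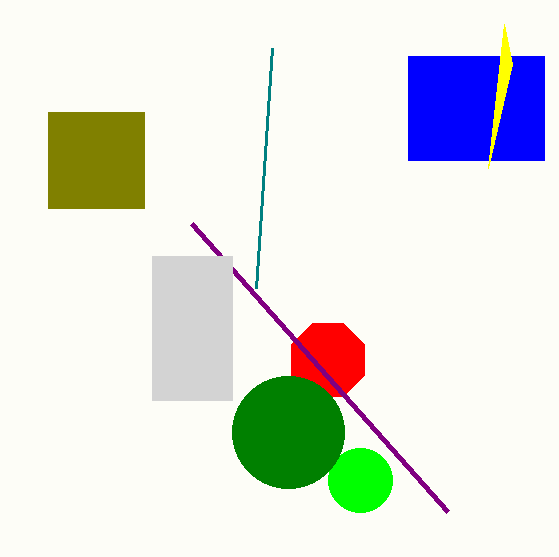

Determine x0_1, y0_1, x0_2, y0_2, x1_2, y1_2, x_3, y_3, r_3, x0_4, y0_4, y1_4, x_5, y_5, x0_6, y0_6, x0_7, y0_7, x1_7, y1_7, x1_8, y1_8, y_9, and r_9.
x0_1 = 272
y0_1 = 48
x0_2 = 408
y0_2 = 56
x1_2 = 544
y1_2 = 160
x_3 = 360
y_3 = 480
r_3 = 32
x0_4 = 48
y0_4 = 112
y1_4 = 208
x_5 = 328
y_5 = 360
x0_6 = 448
y0_6 = 512
x0_7 = 152
y0_7 = 256
x1_7 = 232
y1_7 = 400
x1_8 = 488
y1_8 = 168
y_9 = 432
r_9 = 56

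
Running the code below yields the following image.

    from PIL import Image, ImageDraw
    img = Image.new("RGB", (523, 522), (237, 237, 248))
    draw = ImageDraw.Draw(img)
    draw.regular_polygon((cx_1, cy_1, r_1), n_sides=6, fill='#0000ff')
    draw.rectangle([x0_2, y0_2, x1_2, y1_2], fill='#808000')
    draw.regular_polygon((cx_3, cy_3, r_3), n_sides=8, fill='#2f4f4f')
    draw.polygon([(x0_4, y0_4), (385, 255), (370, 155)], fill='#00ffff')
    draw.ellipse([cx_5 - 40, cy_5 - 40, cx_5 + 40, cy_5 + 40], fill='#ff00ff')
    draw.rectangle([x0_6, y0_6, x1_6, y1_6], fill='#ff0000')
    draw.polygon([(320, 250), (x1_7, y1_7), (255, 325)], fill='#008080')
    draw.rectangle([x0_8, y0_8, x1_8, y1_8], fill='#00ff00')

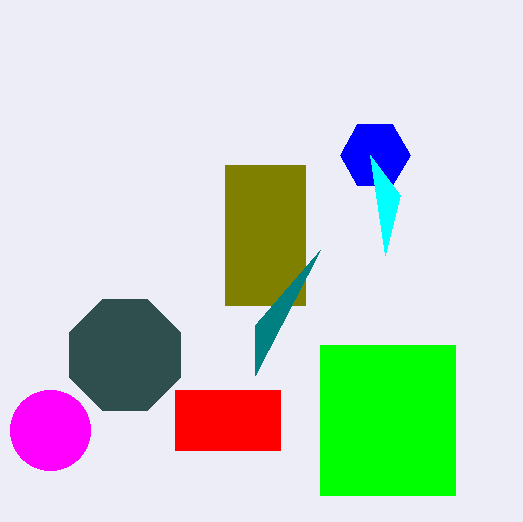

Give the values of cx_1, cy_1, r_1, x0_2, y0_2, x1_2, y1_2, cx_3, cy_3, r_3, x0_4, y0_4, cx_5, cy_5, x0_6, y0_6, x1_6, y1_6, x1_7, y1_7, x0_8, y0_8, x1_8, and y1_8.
cx_1 = 375, cy_1 = 155, r_1 = 35, x0_2 = 225, y0_2 = 165, x1_2 = 305, y1_2 = 305, cx_3 = 125, cy_3 = 355, r_3 = 60, x0_4 = 400, y0_4 = 195, cx_5 = 50, cy_5 = 430, x0_6 = 175, y0_6 = 390, x1_6 = 280, y1_6 = 450, x1_7 = 255, y1_7 = 375, x0_8 = 320, y0_8 = 345, x1_8 = 455, y1_8 = 495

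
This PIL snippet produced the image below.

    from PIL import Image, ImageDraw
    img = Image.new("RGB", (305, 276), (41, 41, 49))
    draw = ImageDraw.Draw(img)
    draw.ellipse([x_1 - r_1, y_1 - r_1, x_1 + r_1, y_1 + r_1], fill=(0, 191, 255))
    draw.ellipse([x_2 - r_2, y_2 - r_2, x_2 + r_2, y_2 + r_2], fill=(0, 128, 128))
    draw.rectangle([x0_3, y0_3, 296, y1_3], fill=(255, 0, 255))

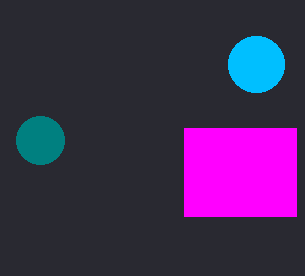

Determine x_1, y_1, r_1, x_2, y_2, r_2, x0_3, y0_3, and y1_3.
x_1 = 256; y_1 = 64; r_1 = 28; x_2 = 40; y_2 = 140; r_2 = 24; x0_3 = 184; y0_3 = 128; y1_3 = 216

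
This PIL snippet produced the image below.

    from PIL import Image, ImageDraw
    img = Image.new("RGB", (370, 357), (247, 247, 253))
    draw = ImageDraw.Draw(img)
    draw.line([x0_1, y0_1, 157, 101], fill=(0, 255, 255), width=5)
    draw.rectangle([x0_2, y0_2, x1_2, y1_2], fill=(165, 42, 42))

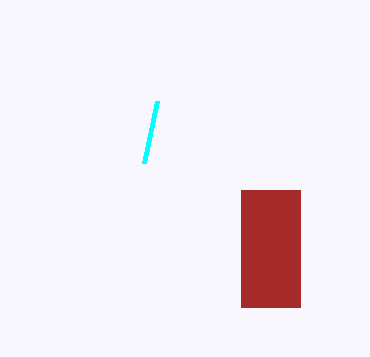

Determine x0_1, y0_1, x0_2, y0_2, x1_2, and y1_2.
x0_1 = 144, y0_1 = 163, x0_2 = 241, y0_2 = 190, x1_2 = 300, y1_2 = 307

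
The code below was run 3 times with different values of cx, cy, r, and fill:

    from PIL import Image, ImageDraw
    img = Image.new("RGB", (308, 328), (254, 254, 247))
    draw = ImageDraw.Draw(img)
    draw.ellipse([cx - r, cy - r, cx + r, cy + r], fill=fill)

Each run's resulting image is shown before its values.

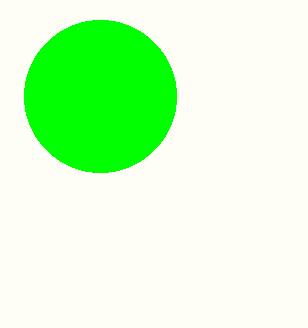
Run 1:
cx = 100; cy = 96; r = 76; fill = 'lime'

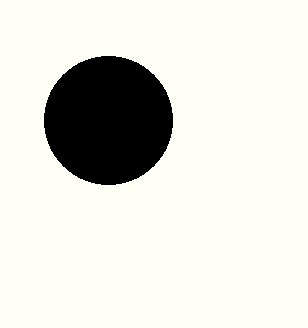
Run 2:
cx = 108; cy = 120; r = 64; fill = 'black'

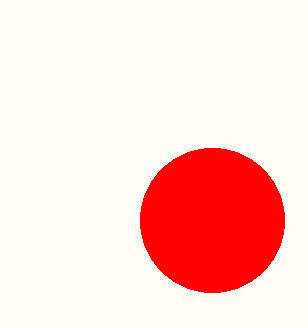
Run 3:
cx = 212
cy = 220
r = 72
fill = 'red'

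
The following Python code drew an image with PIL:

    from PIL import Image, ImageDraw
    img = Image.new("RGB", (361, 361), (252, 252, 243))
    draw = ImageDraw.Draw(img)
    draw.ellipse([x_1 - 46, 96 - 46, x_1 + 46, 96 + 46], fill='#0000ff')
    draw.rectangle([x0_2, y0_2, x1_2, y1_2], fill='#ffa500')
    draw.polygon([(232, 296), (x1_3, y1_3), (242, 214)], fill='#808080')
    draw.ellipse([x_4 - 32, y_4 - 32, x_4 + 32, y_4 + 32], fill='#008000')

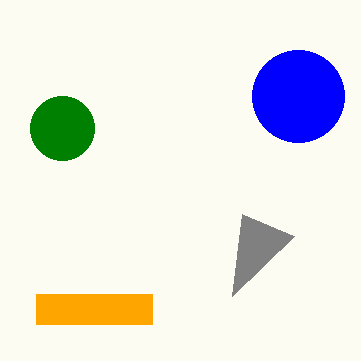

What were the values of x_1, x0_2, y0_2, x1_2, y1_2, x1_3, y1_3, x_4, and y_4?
x_1 = 298; x0_2 = 36; y0_2 = 294; x1_2 = 152; y1_2 = 324; x1_3 = 294; y1_3 = 236; x_4 = 62; y_4 = 128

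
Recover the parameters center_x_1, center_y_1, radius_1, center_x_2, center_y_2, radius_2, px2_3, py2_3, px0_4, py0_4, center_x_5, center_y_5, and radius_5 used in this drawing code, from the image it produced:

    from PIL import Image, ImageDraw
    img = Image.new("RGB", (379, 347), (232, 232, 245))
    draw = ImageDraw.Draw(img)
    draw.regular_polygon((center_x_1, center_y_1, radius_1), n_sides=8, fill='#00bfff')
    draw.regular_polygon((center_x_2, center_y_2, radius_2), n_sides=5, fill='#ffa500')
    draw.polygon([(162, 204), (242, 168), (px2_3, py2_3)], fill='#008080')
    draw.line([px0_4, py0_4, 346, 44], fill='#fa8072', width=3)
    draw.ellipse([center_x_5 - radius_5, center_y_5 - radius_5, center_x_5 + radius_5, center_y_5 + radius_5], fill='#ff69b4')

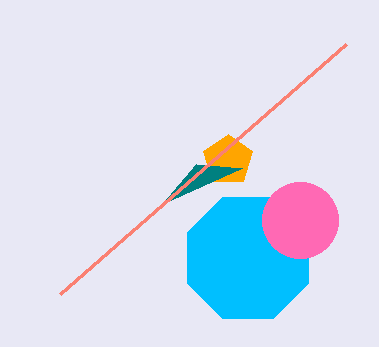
center_x_1 = 248, center_y_1 = 258, radius_1 = 66, center_x_2 = 228, center_y_2 = 160, radius_2 = 26, px2_3 = 196, py2_3 = 164, px0_4 = 60, py0_4 = 294, center_x_5 = 300, center_y_5 = 220, radius_5 = 38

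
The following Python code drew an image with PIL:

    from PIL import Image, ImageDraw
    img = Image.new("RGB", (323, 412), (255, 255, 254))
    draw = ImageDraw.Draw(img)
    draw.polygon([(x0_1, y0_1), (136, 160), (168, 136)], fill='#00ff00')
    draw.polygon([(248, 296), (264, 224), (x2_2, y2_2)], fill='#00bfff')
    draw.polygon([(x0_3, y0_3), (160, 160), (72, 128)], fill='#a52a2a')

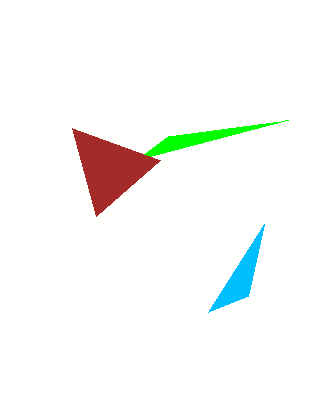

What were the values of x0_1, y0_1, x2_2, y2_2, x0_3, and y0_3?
x0_1 = 288
y0_1 = 120
x2_2 = 208
y2_2 = 312
x0_3 = 96
y0_3 = 216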